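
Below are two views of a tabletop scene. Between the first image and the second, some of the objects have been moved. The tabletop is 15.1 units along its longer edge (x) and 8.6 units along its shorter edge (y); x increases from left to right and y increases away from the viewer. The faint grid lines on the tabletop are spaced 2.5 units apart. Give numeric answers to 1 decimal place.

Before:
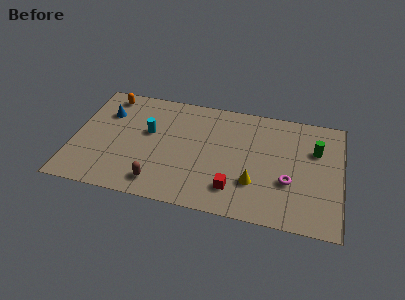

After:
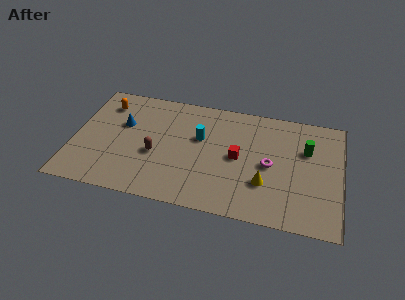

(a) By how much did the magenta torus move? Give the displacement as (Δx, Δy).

(-1.1, 1.0)

From the two frames, the magenta torus sits at roughly (12.2, 3.1) before and (11.1, 4.1) after.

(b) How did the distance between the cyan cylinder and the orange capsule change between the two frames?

+2.2

They were about 3.5 units apart before and 5.7 after — 2.2 units further apart.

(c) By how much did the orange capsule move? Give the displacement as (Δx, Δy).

(-0.1, -0.7)

The orange capsule was at about (1.7, 7.5) and moved to about (1.6, 6.8).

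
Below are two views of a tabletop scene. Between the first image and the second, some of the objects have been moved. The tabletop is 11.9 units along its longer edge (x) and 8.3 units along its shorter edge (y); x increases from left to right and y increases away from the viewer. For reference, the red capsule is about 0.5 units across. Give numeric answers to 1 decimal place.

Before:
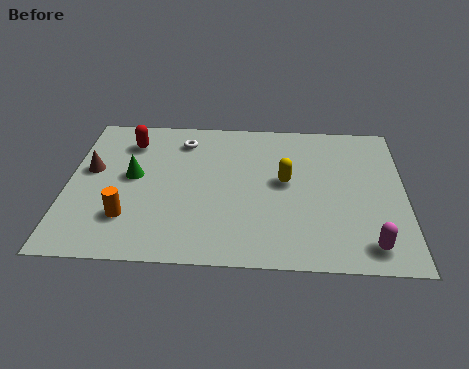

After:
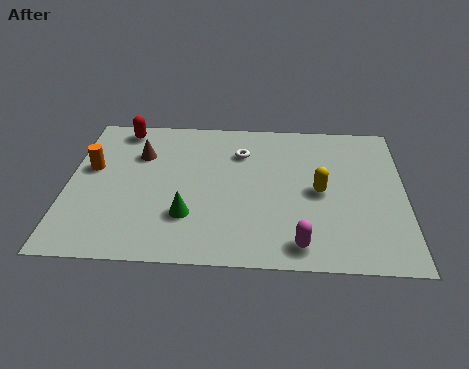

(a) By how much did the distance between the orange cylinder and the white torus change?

+0.6

The distance was about 4.8 in the first image and 5.4 in the second, so they moved 0.6 units further apart.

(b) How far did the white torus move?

2.2

The white torus was near (4.0, 6.7) before and (6.1, 6.1) after, so it travelled √(2.1² + 0.6²) ≈ 2.2 units.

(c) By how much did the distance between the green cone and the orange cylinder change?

+2.0

They were about 2.3 units apart before and 4.3 after — 2.0 units further apart.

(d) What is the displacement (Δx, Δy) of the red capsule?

(-0.3, 0.8)

The red capsule started near (2.1, 6.5) and ended near (1.8, 7.3).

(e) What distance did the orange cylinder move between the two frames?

3.0

The orange cylinder was near (2.2, 2.2) before and (0.8, 4.9) after, so it travelled √(1.4² + 2.7²) ≈ 3.0 units.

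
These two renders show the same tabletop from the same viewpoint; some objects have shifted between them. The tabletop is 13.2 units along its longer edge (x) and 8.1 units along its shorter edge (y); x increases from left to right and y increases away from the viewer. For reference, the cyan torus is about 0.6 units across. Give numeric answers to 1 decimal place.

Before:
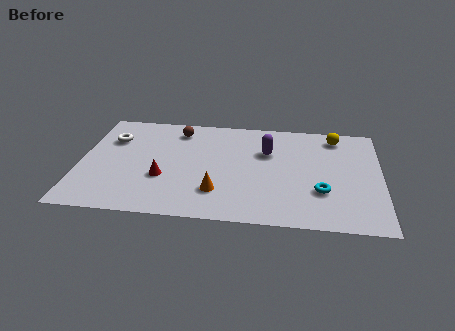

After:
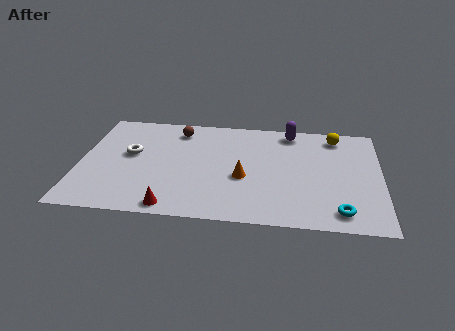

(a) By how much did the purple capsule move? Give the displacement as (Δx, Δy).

(1.0, 1.7)

The purple capsule started near (8.2, 5.4) and ended near (9.2, 7.1).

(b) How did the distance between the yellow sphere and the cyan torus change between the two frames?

+1.4

They were about 4.3 units apart before and 5.7 after — 1.4 units further apart.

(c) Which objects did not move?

the yellow sphere and the brown sphere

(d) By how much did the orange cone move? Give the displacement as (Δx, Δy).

(1.1, 1.2)

From the two frames, the orange cone sits at roughly (6.1, 2.1) before and (7.2, 3.3) after.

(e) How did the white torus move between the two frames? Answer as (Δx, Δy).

(0.9, -1.1)

The white torus started near (1.3, 5.7) and ended near (2.2, 4.6).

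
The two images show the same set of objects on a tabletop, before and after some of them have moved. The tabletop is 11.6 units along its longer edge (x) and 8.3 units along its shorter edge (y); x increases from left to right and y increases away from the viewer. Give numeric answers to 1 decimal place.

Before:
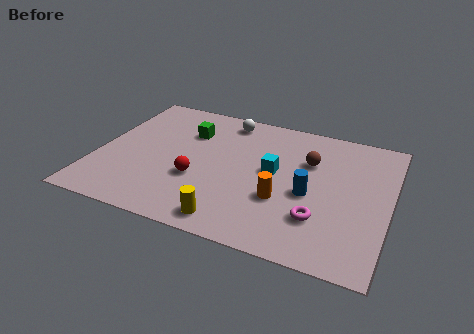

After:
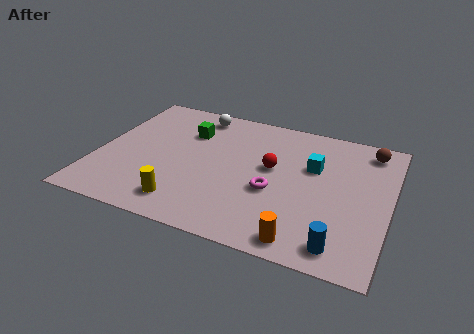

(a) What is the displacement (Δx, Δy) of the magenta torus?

(-1.9, 1.0)

From the two frames, the magenta torus sits at roughly (9.0, 2.3) before and (7.1, 3.3) after.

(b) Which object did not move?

the green cube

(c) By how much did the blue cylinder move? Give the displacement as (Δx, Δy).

(1.4, -2.5)

The blue cylinder started near (8.5, 3.6) and ended near (9.9, 1.1).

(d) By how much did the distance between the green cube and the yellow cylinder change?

-0.9

Before: roughly 5.4 units apart; after: 4.5. That's 0.9 units closer together.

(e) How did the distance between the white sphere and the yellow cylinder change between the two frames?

-0.5

The distance was about 6.3 in the first image and 5.8 in the second, so they moved 0.5 units closer together.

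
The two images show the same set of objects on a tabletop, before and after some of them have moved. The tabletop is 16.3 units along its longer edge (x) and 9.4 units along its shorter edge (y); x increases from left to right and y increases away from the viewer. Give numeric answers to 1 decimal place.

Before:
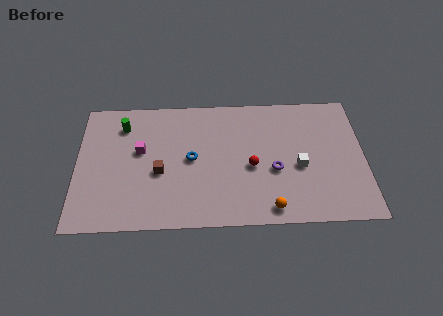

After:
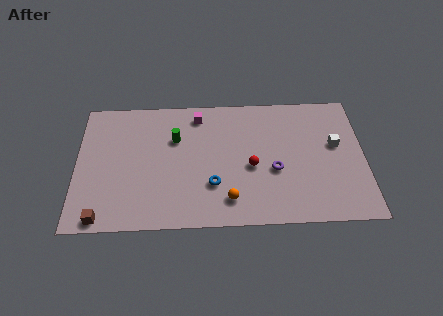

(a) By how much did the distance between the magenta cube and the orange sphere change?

-2.1

Before: roughly 8.5 units apart; after: 6.4. That's 2.1 units closer together.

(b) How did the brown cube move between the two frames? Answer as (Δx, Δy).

(-3.2, -3.1)

From the two frames, the brown cube sits at roughly (4.7, 3.9) before and (1.5, 0.8) after.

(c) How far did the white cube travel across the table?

2.6

From (12.6, 4.0) to (14.7, 5.5), the white cube covered √(2.1² + 1.5²) ≈ 2.6 units.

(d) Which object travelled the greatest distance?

the brown cube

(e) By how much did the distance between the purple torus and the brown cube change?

+3.7

The distance was about 6.5 in the first image and 10.2 in the second, so they moved 3.7 units further apart.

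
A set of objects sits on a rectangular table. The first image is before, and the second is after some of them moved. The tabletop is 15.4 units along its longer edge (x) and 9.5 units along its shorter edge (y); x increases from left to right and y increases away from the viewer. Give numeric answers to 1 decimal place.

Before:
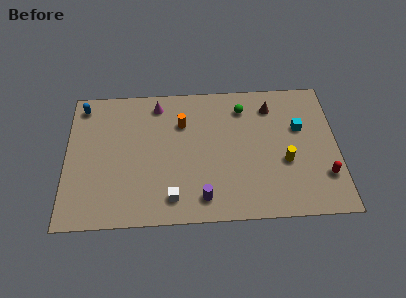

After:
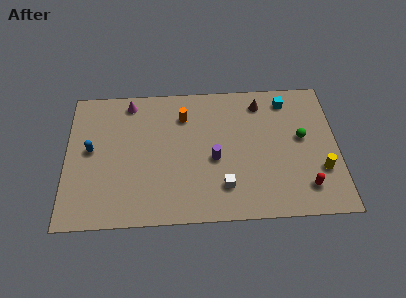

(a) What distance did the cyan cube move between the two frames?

2.1

From (13.3, 6.0) to (12.6, 8.0), the cyan cube covered √(0.7² + 2.0²) ≈ 2.1 units.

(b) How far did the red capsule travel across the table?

1.3

From (14.6, 2.6) to (13.5, 1.9), the red capsule covered √(1.1² + 0.7²) ≈ 1.3 units.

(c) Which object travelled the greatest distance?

the green sphere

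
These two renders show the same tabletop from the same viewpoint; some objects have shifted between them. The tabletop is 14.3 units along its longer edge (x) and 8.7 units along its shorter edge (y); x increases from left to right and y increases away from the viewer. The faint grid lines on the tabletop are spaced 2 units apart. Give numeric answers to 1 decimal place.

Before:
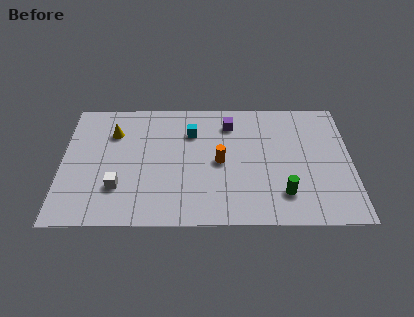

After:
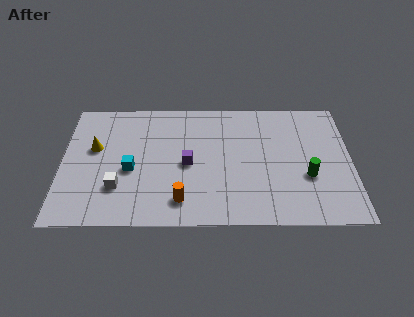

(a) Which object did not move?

the white cube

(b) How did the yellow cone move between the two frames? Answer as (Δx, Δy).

(-0.9, -1.1)

The yellow cone was at about (2.5, 6.3) and moved to about (1.6, 5.2).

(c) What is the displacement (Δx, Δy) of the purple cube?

(-2.1, -2.8)

The purple cube started near (8.3, 6.9) and ended near (6.2, 4.1).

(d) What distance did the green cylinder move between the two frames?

1.7

The green cylinder moved from about (10.9, 2.0) to (12.1, 3.2), a distance of √(1.2² + 1.2²) ≈ 1.7.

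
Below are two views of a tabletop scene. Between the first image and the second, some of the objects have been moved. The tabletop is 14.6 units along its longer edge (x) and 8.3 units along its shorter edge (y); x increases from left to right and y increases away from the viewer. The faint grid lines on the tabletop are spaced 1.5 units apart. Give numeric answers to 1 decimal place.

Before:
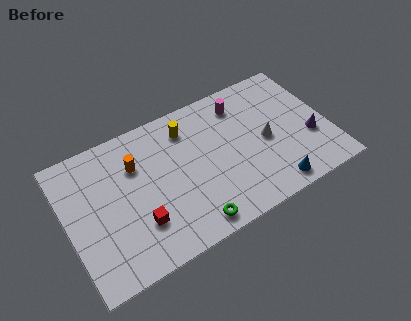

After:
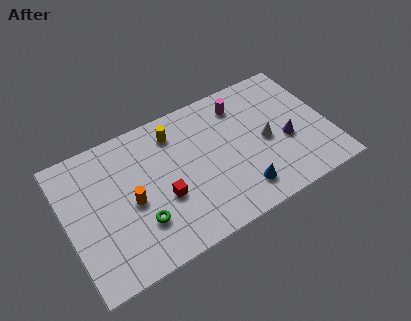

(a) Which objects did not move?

the magenta cylinder and the white cone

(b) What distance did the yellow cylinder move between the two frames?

0.7

From (7.0, 6.6) to (6.3, 6.7), the yellow cylinder covered √(0.7² + 0.1²) ≈ 0.7 units.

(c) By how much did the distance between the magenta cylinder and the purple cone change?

-1.1

The distance was about 5.0 in the first image and 3.9 in the second, so they moved 1.1 units closer together.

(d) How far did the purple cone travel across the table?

1.4

The purple cone was near (13.5, 3.0) before and (12.2, 3.4) after, so it travelled √(1.3² + 0.4²) ≈ 1.4 units.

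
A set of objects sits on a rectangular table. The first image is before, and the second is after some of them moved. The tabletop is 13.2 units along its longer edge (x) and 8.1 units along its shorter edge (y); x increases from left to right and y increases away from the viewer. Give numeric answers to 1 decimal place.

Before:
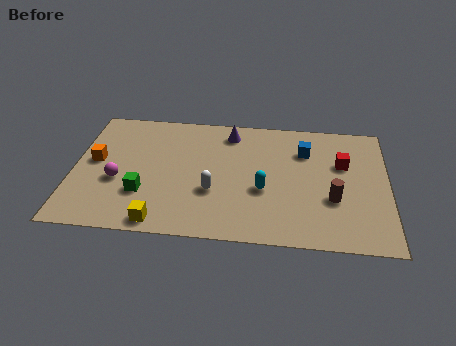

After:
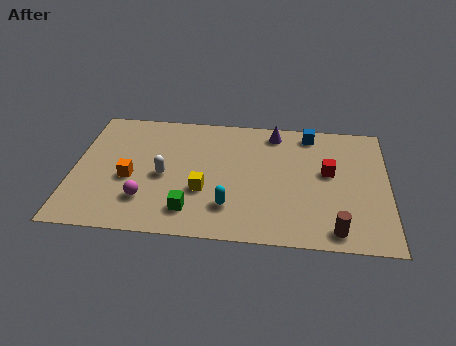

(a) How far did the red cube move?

0.8

The red cube was near (11.3, 5.2) before and (10.7, 4.6) after, so it travelled √(0.6² + 0.6²) ≈ 0.8 units.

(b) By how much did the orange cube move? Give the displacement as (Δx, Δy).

(1.5, -1.0)

From the two frames, the orange cube sits at roughly (0.9, 4.4) before and (2.4, 3.4) after.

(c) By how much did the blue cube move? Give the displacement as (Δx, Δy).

(0.2, 1.2)

From the two frames, the blue cube sits at roughly (9.7, 5.9) before and (9.9, 7.1) after.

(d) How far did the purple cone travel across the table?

1.9

The purple cone was near (6.5, 6.8) before and (8.4, 7.0) after, so it travelled √(1.9² + 0.2²) ≈ 1.9 units.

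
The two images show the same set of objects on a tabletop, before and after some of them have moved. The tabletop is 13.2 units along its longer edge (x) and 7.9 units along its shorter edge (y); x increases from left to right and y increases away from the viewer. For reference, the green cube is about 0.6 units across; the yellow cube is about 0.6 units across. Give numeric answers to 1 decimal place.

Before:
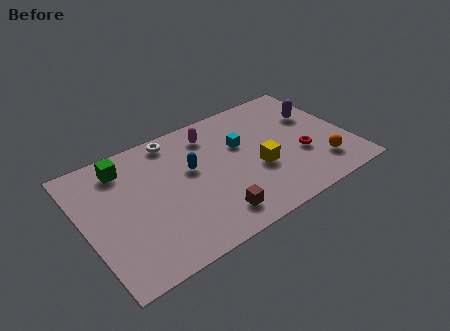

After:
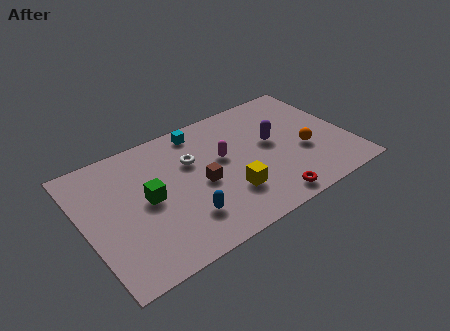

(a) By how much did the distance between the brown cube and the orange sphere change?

-0.4

Before: roughly 5.6 units apart; after: 5.2. That's 0.4 units closer together.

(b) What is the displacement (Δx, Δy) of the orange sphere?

(-0.6, 1.3)

From the two frames, the orange sphere sits at roughly (11.5, 1.8) before and (10.9, 3.1) after.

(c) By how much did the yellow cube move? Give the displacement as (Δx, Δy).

(-1.6, -0.8)

From the two frames, the yellow cube sits at roughly (8.5, 3.1) before and (6.9, 2.3) after.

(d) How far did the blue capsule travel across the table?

2.8

The blue capsule was near (5.4, 4.7) before and (4.6, 2.0) after, so it travelled √(0.8² + 2.7²) ≈ 2.8 units.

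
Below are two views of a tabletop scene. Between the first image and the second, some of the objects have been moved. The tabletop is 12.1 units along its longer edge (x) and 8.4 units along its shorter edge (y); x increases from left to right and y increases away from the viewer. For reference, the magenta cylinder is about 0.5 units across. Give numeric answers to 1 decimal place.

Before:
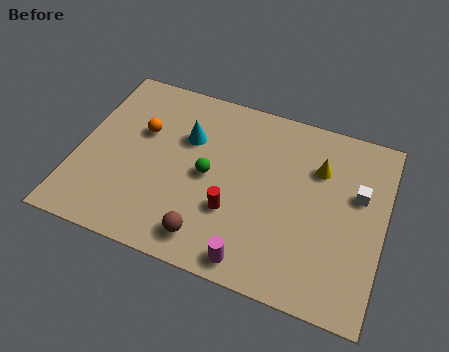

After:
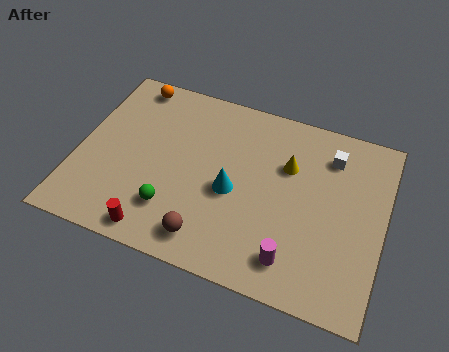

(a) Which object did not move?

the brown sphere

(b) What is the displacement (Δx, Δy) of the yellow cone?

(-1.2, -0.3)

The yellow cone was at about (9.4, 5.9) and moved to about (8.2, 5.6).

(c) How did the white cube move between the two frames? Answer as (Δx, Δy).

(-1.2, 1.4)

The white cube started near (11.0, 5.2) and ended near (9.8, 6.6).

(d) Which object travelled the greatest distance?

the red cylinder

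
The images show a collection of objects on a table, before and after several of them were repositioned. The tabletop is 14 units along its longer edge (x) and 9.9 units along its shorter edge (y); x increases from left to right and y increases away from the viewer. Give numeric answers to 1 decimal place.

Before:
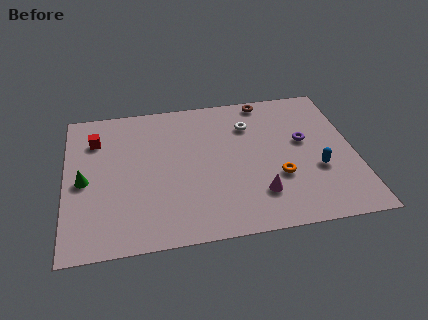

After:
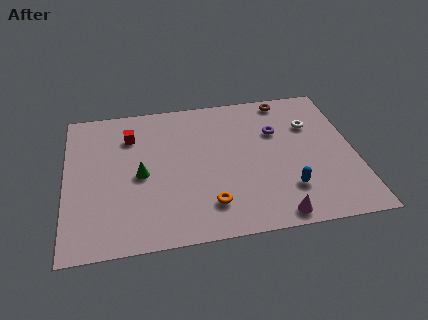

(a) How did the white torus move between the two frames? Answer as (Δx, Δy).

(3.0, -0.5)

The white torus started near (9.0, 7.3) and ended near (12.0, 6.8).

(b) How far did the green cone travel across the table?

2.7

The green cone moved from about (0.9, 4.6) to (3.6, 4.6), a distance of √(2.7² + 0.0²) ≈ 2.7.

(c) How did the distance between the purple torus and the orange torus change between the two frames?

+3.0

They were about 2.7 units apart before and 5.7 after — 3.0 units further apart.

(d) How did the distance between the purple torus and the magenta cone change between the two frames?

+1.6

They were about 4.1 units apart before and 5.7 after — 1.6 units further apart.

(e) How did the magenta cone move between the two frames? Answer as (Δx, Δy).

(0.7, -1.5)

The magenta cone was at about (9.2, 2.4) and moved to about (9.9, 0.9).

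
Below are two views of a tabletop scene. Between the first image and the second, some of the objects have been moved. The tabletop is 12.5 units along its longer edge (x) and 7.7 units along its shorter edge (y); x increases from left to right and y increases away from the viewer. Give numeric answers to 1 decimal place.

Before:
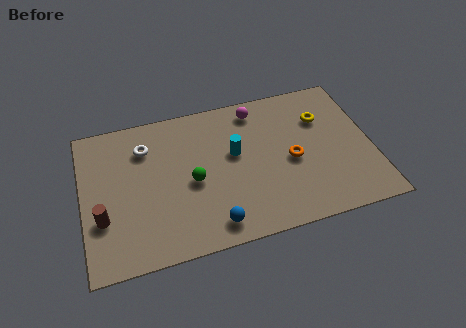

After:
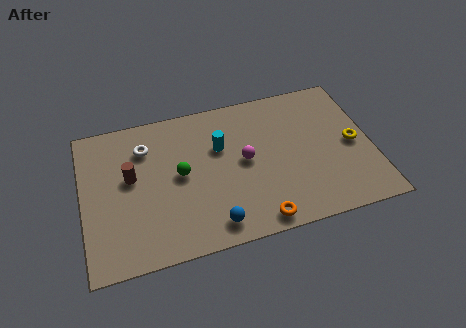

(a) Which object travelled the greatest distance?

the orange torus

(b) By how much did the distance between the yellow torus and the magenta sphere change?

+1.7

Before: roughly 3.0 units apart; after: 4.7. That's 1.7 units further apart.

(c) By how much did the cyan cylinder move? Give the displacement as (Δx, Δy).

(-0.6, 0.5)

The cyan cylinder started near (6.6, 4.5) and ended near (6.0, 5.0).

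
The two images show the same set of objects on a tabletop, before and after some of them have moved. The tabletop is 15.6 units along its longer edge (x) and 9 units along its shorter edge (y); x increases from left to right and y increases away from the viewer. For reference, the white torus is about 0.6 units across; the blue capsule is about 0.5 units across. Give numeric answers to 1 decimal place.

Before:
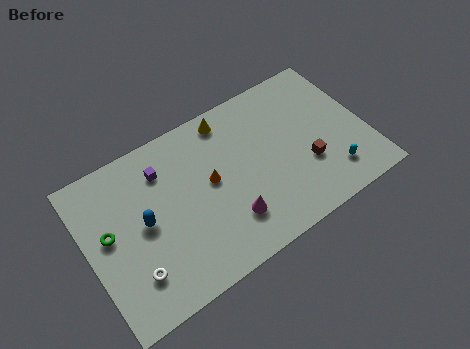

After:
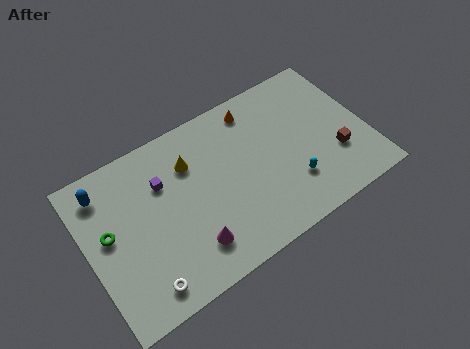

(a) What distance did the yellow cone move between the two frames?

2.8

The yellow cone moved from about (8.4, 7.9) to (6.0, 6.5), a distance of √(2.4² + 1.4²) ≈ 2.8.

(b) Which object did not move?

the green torus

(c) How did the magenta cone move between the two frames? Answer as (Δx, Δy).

(-2.2, -0.3)

The magenta cone was at about (7.5, 2.3) and moved to about (5.3, 2.0).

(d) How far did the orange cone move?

4.1

The orange cone was near (6.9, 4.9) before and (9.9, 7.7) after, so it travelled √(3.0² + 2.8²) ≈ 4.1 units.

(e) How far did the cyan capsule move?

2.3

The cyan capsule moved from about (13.3, 1.9) to (11.1, 2.5), a distance of √(2.2² + 0.6²) ≈ 2.3.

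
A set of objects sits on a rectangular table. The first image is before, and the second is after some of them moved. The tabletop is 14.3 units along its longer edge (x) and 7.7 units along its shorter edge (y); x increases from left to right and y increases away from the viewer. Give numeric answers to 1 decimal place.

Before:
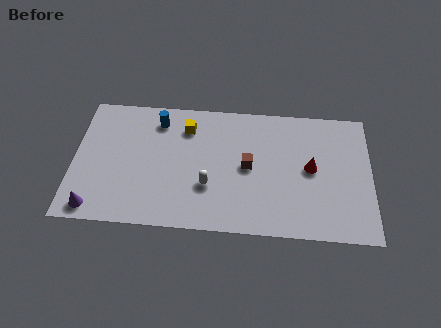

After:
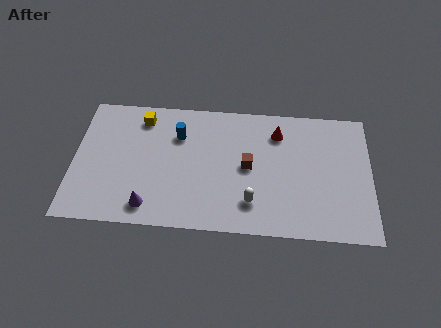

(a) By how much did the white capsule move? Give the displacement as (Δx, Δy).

(2.1, -0.8)

The white capsule was at about (6.5, 2.6) and moved to about (8.6, 1.8).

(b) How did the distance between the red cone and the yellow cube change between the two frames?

+0.3

They were about 6.3 units apart before and 6.6 after — 0.3 units further apart.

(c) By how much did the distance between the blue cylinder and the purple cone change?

-1.6

Before: roughly 6.1 units apart; after: 4.5. That's 1.6 units closer together.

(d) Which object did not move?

the brown cube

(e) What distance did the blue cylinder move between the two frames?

1.3

The blue cylinder was near (4.0, 6.3) before and (5.0, 5.5) after, so it travelled √(1.0² + 0.8²) ≈ 1.3 units.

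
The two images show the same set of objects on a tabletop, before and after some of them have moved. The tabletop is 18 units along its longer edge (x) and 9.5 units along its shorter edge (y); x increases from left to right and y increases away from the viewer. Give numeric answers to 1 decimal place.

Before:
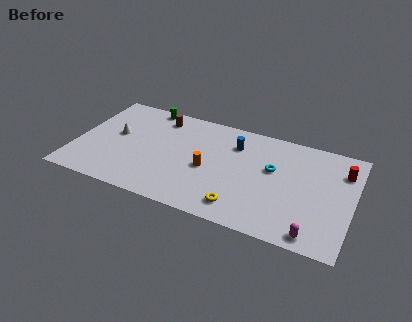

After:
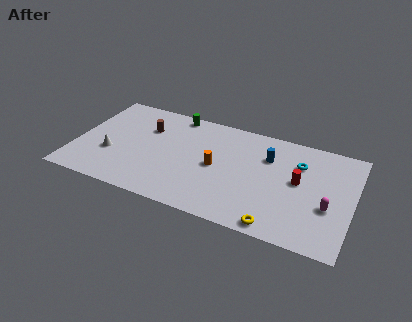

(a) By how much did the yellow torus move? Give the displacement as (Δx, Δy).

(2.4, -0.7)

The yellow torus started near (11.1, 1.6) and ended near (13.5, 0.9).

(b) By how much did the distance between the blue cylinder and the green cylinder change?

+0.3

They were about 6.3 units apart before and 6.6 after — 0.3 units further apart.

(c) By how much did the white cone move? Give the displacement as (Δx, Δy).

(-0.1, -1.9)

The white cone was at about (2.5, 5.3) and moved to about (2.4, 3.4).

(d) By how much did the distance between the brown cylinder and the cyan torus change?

+2.0

The distance was about 8.0 in the first image and 10.0 in the second, so they moved 2.0 units further apart.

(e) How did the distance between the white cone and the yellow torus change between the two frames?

+2.0

They were about 9.4 units apart before and 11.4 after — 2.0 units further apart.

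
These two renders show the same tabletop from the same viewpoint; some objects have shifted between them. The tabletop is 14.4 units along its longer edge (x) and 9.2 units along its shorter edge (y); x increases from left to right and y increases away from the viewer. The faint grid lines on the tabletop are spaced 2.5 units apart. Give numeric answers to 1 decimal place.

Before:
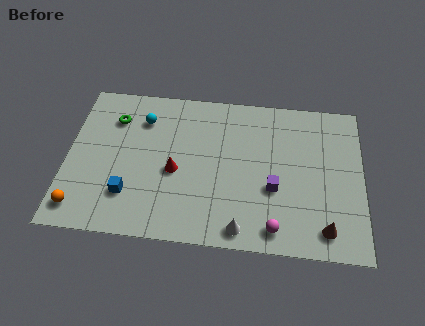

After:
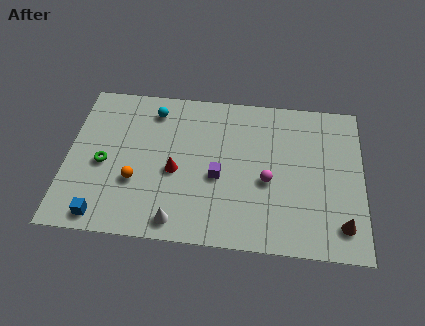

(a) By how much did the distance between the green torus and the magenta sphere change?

-1.8

The distance was about 9.8 in the first image and 8.0 in the second, so they moved 1.8 units closer together.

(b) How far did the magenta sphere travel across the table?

2.7

From (10.2, 1.2) to (9.8, 3.9), the magenta sphere covered √(0.4² + 2.7²) ≈ 2.7 units.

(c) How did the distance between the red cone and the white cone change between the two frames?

-1.6

They were about 4.5 units apart before and 2.9 after — 1.6 units closer together.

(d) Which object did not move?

the red cone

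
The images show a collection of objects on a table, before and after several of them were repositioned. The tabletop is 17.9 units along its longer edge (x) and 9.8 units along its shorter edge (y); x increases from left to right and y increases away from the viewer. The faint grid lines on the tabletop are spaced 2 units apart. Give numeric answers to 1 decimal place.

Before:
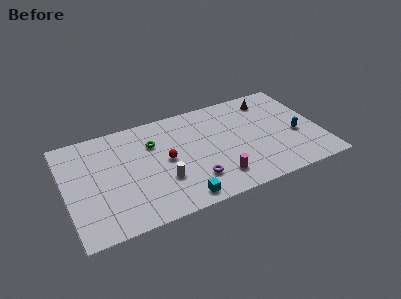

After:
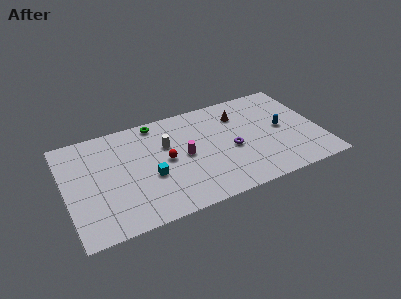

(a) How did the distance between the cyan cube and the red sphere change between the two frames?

-2.3

The distance was about 3.9 in the first image and 1.6 in the second, so they moved 2.3 units closer together.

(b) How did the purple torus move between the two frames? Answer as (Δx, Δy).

(2.9, 1.9)

From the two frames, the purple torus sits at roughly (8.7, 2.4) before and (11.6, 4.3) after.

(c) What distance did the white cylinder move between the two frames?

3.3

The white cylinder moved from about (6.6, 3.2) to (7.2, 6.4), a distance of √(0.6² + 3.2²) ≈ 3.3.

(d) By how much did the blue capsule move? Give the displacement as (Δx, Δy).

(-0.9, 1.0)

The blue capsule started near (16.2, 4.0) and ended near (15.3, 5.0).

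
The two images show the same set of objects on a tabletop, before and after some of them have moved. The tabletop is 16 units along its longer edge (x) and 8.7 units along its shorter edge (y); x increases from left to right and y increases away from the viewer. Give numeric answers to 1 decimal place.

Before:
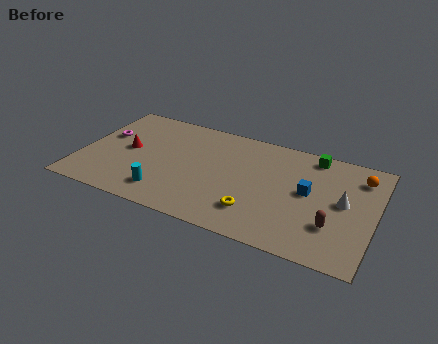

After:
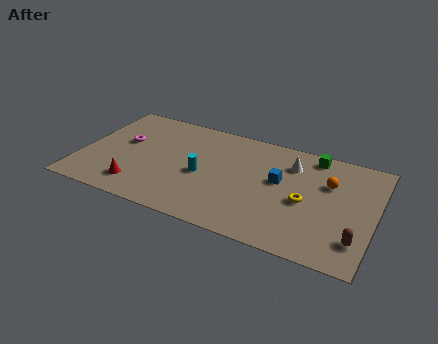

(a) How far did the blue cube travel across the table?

1.6

The blue cube moved from about (12.4, 4.7) to (10.8, 5.0), a distance of √(1.6² + 0.3²) ≈ 1.6.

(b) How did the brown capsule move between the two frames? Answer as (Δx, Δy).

(1.3, -0.6)

From the two frames, the brown capsule sits at roughly (13.9, 2.6) before and (15.2, 2.0) after.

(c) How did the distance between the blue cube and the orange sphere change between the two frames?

-0.7

Before: roughly 3.4 units apart; after: 2.7. That's 0.7 units closer together.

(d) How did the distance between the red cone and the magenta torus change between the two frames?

+2.0

They were about 1.6 units apart before and 3.6 after — 2.0 units further apart.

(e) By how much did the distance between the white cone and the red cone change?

-2.5

The distance was about 11.8 in the first image and 9.3 in the second, so they moved 2.5 units closer together.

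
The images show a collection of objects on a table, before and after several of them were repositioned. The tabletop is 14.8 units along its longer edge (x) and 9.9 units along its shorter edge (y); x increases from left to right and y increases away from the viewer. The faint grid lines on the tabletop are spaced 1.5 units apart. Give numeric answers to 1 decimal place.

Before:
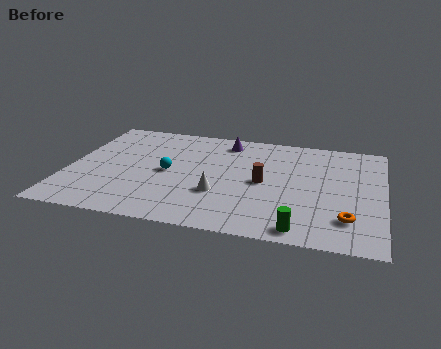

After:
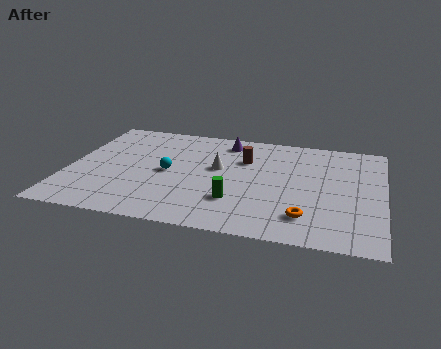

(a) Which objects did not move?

the purple cone and the cyan sphere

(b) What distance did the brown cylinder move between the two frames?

2.2

From (9.2, 4.8) to (8.2, 6.8), the brown cylinder covered √(1.0² + 2.0²) ≈ 2.2 units.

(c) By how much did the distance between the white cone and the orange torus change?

-0.5

They were about 6.1 units apart before and 5.6 after — 0.5 units closer together.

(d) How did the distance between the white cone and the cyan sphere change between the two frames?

-0.4

Before: roughly 2.9 units apart; after: 2.5. That's 0.4 units closer together.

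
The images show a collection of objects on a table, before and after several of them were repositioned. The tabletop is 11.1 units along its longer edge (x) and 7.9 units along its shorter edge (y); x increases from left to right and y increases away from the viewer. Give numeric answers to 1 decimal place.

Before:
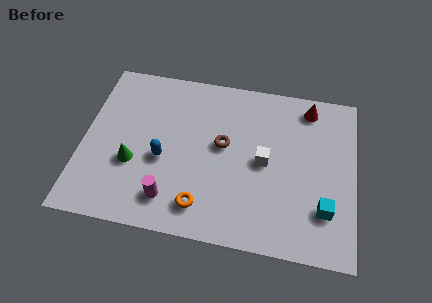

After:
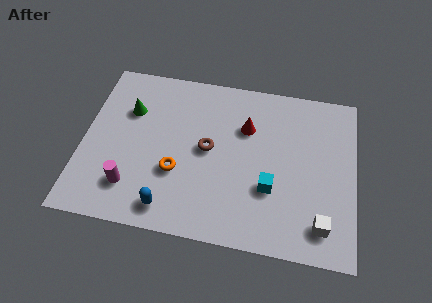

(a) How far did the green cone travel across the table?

2.5

The green cone was near (2.1, 2.9) before and (1.8, 5.4) after, so it travelled √(0.3² + 2.5²) ≈ 2.5 units.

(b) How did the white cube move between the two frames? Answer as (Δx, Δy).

(2.4, -2.5)

From the two frames, the white cube sits at roughly (7.4, 3.9) before and (9.8, 1.4) after.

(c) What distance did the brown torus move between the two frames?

0.7

From (5.7, 4.4) to (5.1, 4.1), the brown torus covered √(0.6² + 0.3²) ≈ 0.7 units.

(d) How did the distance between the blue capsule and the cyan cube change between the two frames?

-2.4

The distance was about 6.7 in the first image and 4.3 in the second, so they moved 2.4 units closer together.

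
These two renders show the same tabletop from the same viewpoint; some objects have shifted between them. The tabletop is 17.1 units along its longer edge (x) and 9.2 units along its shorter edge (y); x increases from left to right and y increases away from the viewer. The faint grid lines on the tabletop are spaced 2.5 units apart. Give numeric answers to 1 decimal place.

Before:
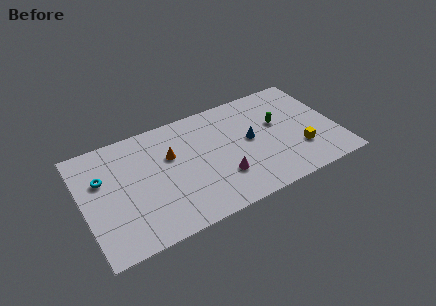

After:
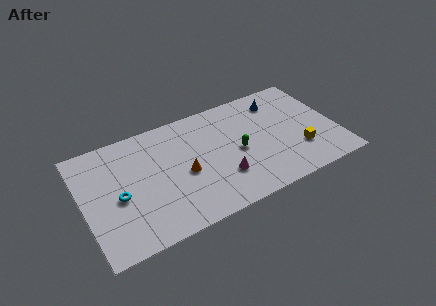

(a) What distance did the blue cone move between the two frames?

3.4

The blue cone moved from about (11.3, 4.9) to (13.6, 7.4), a distance of √(2.3² + 2.5²) ≈ 3.4.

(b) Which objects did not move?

the yellow cube and the magenta cone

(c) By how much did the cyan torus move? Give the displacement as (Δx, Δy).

(0.9, -1.9)

The cyan torus started near (1.4, 6.0) and ended near (2.3, 4.1).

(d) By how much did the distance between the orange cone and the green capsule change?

-3.6

The distance was about 7.3 in the first image and 3.7 in the second, so they moved 3.6 units closer together.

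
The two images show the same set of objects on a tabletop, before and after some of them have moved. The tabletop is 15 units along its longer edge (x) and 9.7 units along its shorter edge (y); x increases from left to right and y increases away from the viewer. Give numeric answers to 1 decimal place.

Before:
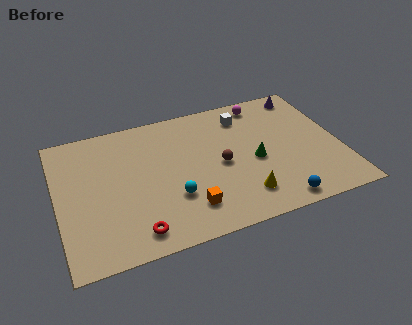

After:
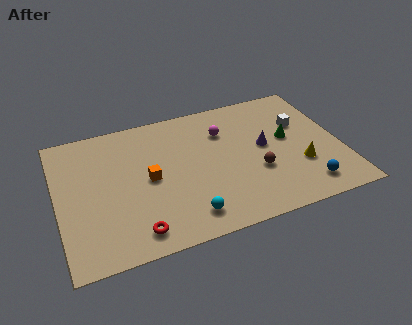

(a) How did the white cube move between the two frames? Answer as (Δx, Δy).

(2.9, -1.5)

The white cube was at about (10.2, 7.8) and moved to about (13.1, 6.3).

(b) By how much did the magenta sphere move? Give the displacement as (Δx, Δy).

(-2.3, -1.5)

From the two frames, the magenta sphere sits at roughly (11.3, 8.5) before and (9.0, 7.0) after.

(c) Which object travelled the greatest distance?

the purple cone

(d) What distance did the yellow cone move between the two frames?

3.4

The yellow cone was near (9.5, 2.0) before and (12.7, 3.2) after, so it travelled √(3.2² + 1.2²) ≈ 3.4 units.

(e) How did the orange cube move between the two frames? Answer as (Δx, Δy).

(-1.8, 2.7)

The orange cube was at about (6.6, 2.1) and moved to about (4.8, 4.8).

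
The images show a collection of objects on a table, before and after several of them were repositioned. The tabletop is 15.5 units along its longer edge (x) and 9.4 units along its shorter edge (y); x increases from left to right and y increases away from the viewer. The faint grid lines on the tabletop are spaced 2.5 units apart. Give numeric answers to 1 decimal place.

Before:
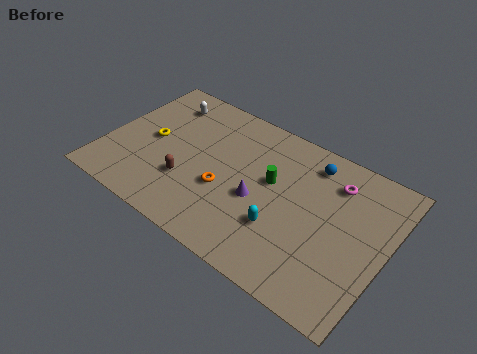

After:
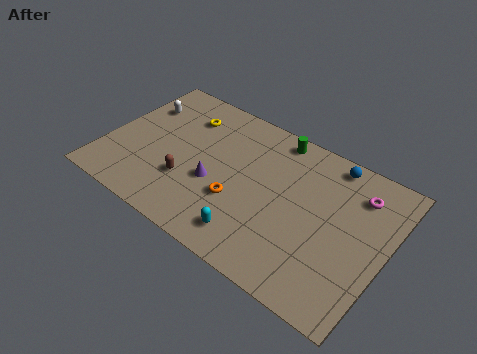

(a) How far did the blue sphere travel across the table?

1.2

From (10.9, 7.8) to (11.9, 8.4), the blue sphere covered √(1.0² + 0.6²) ≈ 1.2 units.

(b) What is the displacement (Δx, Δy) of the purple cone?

(-2.4, -0.3)

From the two frames, the purple cone sits at roughly (8.6, 4.0) before and (6.2, 3.7) after.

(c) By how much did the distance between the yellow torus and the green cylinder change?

-1.6

The distance was about 6.7 in the first image and 5.1 in the second, so they moved 1.6 units closer together.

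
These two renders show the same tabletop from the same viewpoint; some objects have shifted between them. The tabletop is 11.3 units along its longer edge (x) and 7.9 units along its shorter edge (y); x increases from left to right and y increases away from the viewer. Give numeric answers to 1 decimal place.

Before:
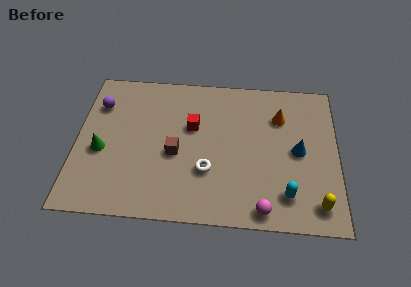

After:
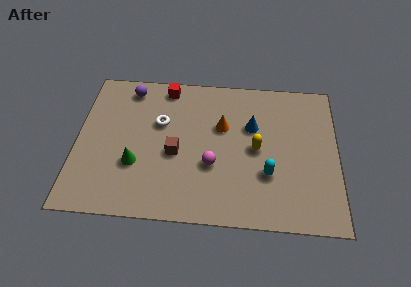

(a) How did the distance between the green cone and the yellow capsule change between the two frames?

-4.2

The distance was about 9.5 in the first image and 5.3 in the second, so they moved 4.2 units closer together.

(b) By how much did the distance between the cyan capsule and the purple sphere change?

-1.8

The distance was about 9.2 in the first image and 7.4 in the second, so they moved 1.8 units closer together.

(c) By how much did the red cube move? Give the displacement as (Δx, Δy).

(-1.2, 2.1)

From the two frames, the red cube sits at roughly (5.0, 4.9) before and (3.8, 7.0) after.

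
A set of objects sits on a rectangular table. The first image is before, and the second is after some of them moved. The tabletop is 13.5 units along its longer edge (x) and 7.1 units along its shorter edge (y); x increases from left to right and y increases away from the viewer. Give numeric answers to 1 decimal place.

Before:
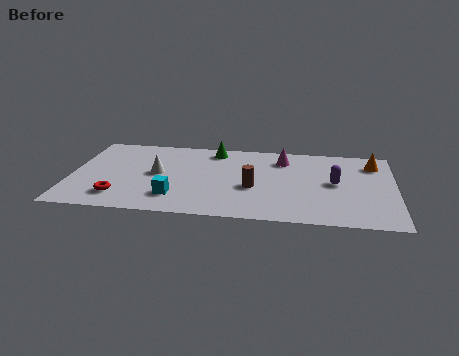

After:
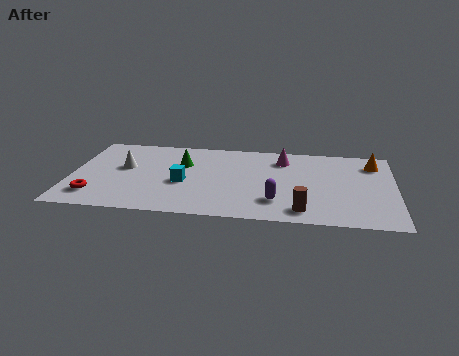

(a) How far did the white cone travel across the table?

1.5

From (3.6, 3.7) to (2.2, 4.1), the white cone covered √(1.4² + 0.4²) ≈ 1.5 units.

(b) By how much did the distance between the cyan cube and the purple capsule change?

-2.8

Before: roughly 6.9 units apart; after: 4.1. That's 2.8 units closer together.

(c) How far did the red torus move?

1.0

The red torus was near (2.1, 1.5) before and (1.1, 1.5) after, so it travelled √(1.0² + 0.0²) ≈ 1.0 units.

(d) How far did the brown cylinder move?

2.8

From (7.6, 2.9) to (9.7, 1.1), the brown cylinder covered √(2.1² + 1.8²) ≈ 2.8 units.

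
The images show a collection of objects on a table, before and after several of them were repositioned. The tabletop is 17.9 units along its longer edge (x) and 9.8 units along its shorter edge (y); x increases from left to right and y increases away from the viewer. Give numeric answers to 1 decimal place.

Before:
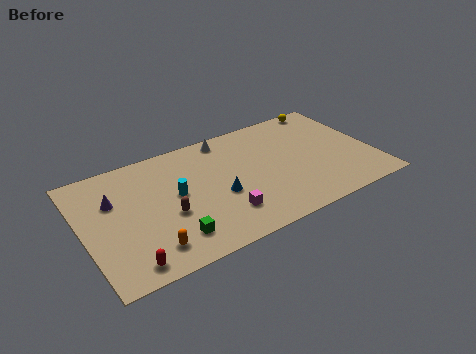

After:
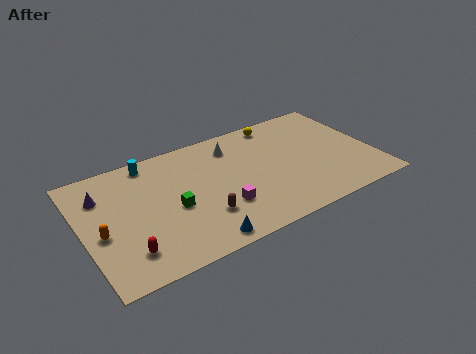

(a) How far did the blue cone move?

3.4

The blue cone was near (8.2, 4.0) before and (6.5, 1.0) after, so it travelled √(1.7² + 3.0²) ≈ 3.4 units.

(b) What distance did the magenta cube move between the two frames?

0.6

The magenta cube moved from about (8.2, 2.4) to (8.2, 3.0), a distance of √(0.0² + 0.6²) ≈ 0.6.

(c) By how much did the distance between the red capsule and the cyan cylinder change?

+1.6

The distance was about 5.4 in the first image and 7.0 in the second, so they moved 1.6 units further apart.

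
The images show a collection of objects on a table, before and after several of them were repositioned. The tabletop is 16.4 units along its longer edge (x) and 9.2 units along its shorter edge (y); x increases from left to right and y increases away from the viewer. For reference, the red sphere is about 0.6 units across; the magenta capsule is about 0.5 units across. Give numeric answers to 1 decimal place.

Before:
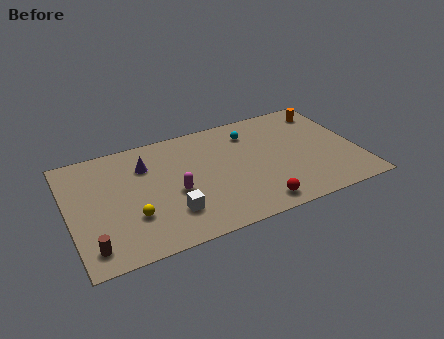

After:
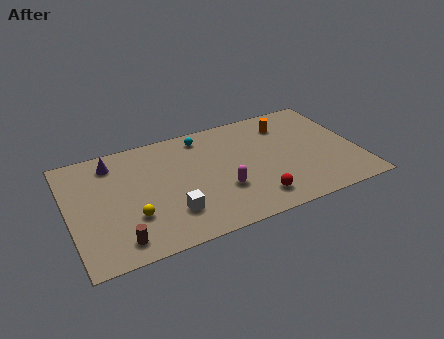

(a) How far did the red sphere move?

0.5

The red sphere moved from about (10.2, 1.2) to (10.2, 1.7), a distance of √(0.0² + 0.5²) ≈ 0.5.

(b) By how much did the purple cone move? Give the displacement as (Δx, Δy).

(-1.8, 0.9)

The purple cone started near (4.5, 6.7) and ended near (2.7, 7.6).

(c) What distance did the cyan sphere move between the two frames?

2.8

The cyan sphere moved from about (10.6, 7.2) to (7.9, 7.9), a distance of √(2.7² + 0.7²) ≈ 2.8.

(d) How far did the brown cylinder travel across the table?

1.5

The brown cylinder was near (1.0, 1.5) before and (2.5, 1.4) after, so it travelled √(1.5² + 0.1²) ≈ 1.5 units.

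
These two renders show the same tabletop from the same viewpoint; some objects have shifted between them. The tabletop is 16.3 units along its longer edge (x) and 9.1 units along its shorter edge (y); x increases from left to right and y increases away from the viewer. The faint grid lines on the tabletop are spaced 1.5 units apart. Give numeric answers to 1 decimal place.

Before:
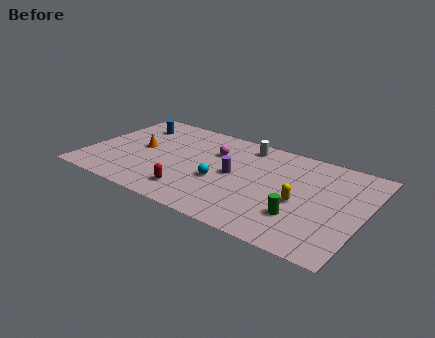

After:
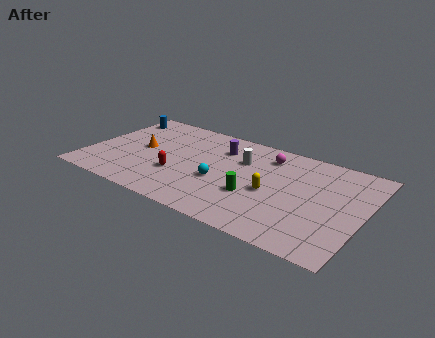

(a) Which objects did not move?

the orange cone and the cyan sphere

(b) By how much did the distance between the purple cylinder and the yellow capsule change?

+0.4

Before: roughly 4.1 units apart; after: 4.5. That's 0.4 units further apart.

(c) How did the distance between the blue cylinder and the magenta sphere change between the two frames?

+4.3

The distance was about 5.1 in the first image and 9.4 in the second, so they moved 4.3 units further apart.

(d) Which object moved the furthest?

the magenta sphere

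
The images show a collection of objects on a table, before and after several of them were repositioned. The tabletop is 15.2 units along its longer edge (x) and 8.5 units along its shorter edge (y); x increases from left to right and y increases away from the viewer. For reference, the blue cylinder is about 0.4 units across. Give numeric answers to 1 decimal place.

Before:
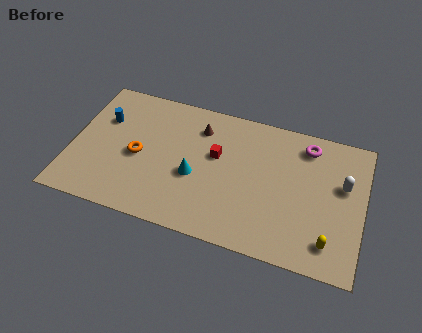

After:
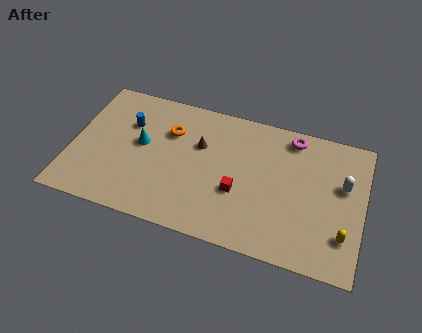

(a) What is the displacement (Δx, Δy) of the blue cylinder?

(1.3, 0.1)

From the two frames, the blue cylinder sits at roughly (1.5, 5.7) before and (2.8, 5.8) after.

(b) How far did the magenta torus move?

0.9

The magenta torus moved from about (12.1, 7.1) to (11.3, 7.4), a distance of √(0.8² + 0.3²) ≈ 0.9.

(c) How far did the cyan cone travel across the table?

3.1

From (6.5, 3.5) to (3.6, 4.7), the cyan cone covered √(2.9² + 1.2²) ≈ 3.1 units.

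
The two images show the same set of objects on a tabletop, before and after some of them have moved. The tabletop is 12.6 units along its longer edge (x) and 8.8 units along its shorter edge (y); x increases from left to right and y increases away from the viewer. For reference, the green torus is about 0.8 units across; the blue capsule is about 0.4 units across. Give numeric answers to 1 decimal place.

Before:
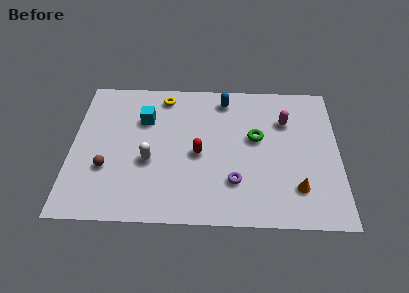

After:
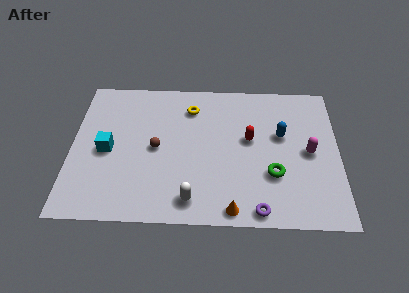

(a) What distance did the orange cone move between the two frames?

3.3

The orange cone was near (10.6, 2.1) before and (7.6, 0.8) after, so it travelled √(3.0² + 1.3²) ≈ 3.3 units.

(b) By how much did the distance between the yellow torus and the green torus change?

+0.5

Before: roughly 5.1 units apart; after: 5.6. That's 0.5 units further apart.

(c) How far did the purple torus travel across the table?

1.9

The purple torus was near (7.7, 2.4) before and (8.8, 0.8) after, so it travelled √(1.1² + 1.6²) ≈ 1.9 units.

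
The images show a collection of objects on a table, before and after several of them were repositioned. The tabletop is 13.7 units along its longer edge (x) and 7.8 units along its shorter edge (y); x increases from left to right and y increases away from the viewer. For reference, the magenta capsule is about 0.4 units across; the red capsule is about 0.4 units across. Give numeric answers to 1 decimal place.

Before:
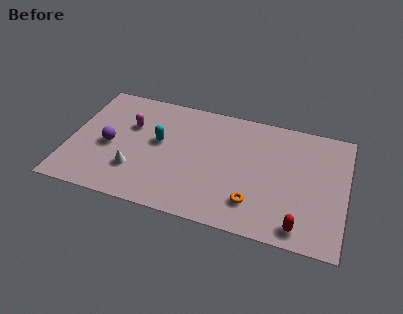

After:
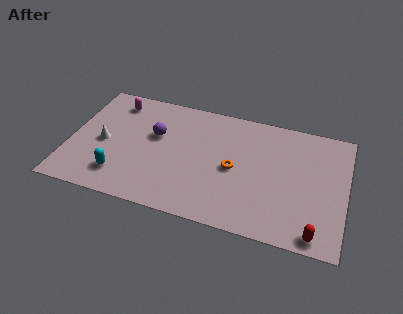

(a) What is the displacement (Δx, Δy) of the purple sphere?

(2.2, 1.3)

From the two frames, the purple sphere sits at roughly (2.0, 3.5) before and (4.2, 4.8) after.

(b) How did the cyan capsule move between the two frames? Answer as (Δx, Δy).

(-1.7, -2.7)

The cyan capsule was at about (4.4, 4.4) and moved to about (2.7, 1.7).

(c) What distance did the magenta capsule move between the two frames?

1.7

The magenta capsule was near (2.9, 5.1) before and (2.0, 6.5) after, so it travelled √(0.9² + 1.4²) ≈ 1.7 units.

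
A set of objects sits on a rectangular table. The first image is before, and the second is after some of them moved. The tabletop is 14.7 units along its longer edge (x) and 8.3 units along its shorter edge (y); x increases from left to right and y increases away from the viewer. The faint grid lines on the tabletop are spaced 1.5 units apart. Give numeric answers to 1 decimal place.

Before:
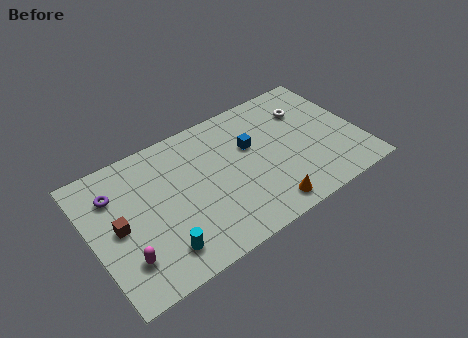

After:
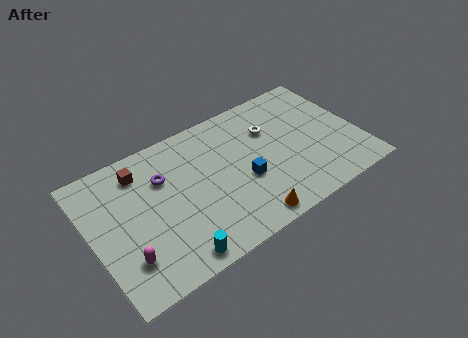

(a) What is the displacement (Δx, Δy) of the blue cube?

(-0.7, -1.9)

From the two frames, the blue cube sits at roughly (8.9, 5.2) before and (8.2, 3.3) after.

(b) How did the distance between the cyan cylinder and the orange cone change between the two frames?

-1.7

They were about 5.7 units apart before and 4.0 after — 1.7 units closer together.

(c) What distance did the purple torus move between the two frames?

2.6

The purple torus was near (1.5, 6.1) before and (4.1, 5.7) after, so it travelled √(2.6² + 0.4²) ≈ 2.6 units.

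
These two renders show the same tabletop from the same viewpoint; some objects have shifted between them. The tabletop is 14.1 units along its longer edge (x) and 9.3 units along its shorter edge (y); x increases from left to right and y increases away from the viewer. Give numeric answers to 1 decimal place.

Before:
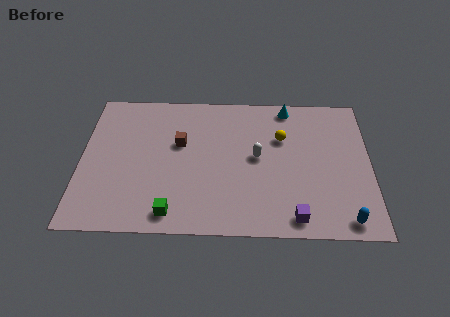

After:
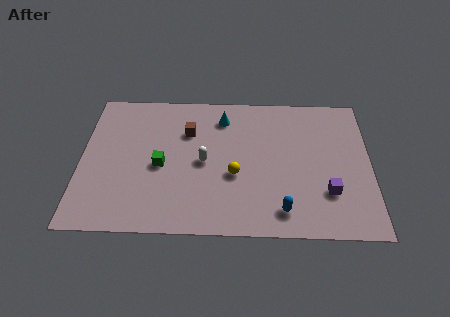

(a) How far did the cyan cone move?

3.3

The cyan cone was near (10.1, 8.3) before and (6.9, 7.5) after, so it travelled √(3.2² + 0.8²) ≈ 3.3 units.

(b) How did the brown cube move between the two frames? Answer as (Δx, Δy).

(0.4, 0.8)

The brown cube started near (4.8, 5.7) and ended near (5.2, 6.5).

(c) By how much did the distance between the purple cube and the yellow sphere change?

-0.5

The distance was about 5.1 in the first image and 4.6 in the second, so they moved 0.5 units closer together.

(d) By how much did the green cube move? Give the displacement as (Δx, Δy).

(-0.6, 3.0)

From the two frames, the green cube sits at roughly (4.5, 1.2) before and (3.9, 4.2) after.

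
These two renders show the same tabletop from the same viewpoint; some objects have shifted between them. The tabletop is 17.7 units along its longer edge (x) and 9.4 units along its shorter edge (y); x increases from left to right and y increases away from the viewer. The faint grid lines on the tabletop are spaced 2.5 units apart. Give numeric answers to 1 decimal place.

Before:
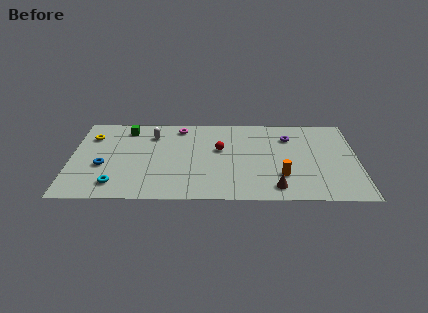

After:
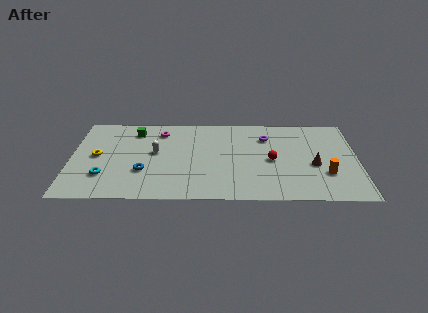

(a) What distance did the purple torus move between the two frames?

1.4

The purple torus was near (13.5, 7.0) before and (12.1, 7.0) after, so it travelled √(1.4² + 0.0²) ≈ 1.4 units.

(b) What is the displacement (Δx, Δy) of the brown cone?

(2.4, 2.5)

The brown cone started near (12.6, 1.4) and ended near (15.0, 3.9).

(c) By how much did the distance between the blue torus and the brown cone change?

-0.3

They were about 10.8 units apart before and 10.5 after — 0.3 units closer together.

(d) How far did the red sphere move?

3.4

The red sphere was near (9.2, 5.6) before and (12.4, 4.4) after, so it travelled √(3.2² + 1.2²) ≈ 3.4 units.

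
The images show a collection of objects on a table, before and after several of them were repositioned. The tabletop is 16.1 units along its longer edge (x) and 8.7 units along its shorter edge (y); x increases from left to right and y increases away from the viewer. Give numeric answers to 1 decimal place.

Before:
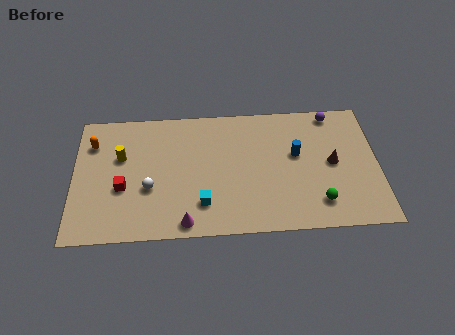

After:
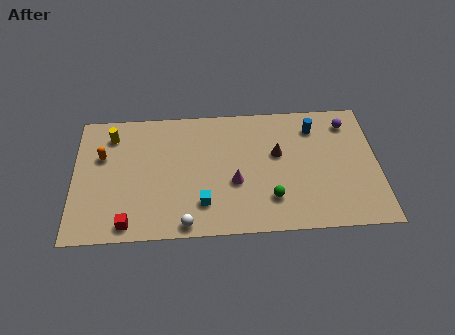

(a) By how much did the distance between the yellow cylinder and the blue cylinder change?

+1.5

They were about 9.3 units apart before and 10.8 after — 1.5 units further apart.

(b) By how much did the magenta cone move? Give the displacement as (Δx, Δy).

(2.6, 2.5)

The magenta cone was at about (5.9, 0.9) and moved to about (8.5, 3.4).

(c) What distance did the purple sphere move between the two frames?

1.1

The purple sphere was near (13.8, 7.8) before and (14.6, 7.1) after, so it travelled √(0.8² + 0.7²) ≈ 1.1 units.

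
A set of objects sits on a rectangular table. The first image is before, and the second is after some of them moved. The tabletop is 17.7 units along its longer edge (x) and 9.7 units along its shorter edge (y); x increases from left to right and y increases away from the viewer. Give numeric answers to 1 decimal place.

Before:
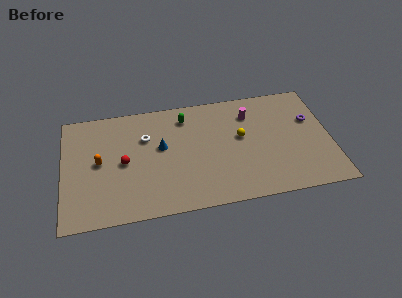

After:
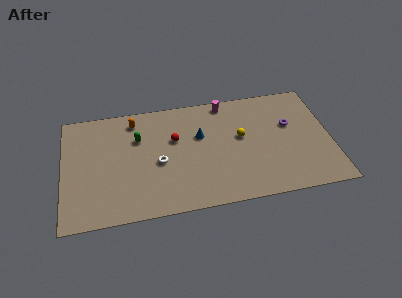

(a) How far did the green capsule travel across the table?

3.5

The green capsule was near (8.2, 7.9) before and (5.0, 6.6) after, so it travelled √(3.2² + 1.3²) ≈ 3.5 units.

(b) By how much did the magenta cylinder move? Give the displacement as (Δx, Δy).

(-1.6, 1.3)

The magenta cylinder started near (12.5, 7.4) and ended near (10.9, 8.7).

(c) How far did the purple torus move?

1.4

The purple torus moved from about (16.5, 6.2) to (15.1, 6.0), a distance of √(1.4² + 0.2²) ≈ 1.4.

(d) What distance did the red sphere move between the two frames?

3.7

The red sphere was near (4.0, 4.7) before and (7.4, 6.1) after, so it travelled √(3.4² + 1.4²) ≈ 3.7 units.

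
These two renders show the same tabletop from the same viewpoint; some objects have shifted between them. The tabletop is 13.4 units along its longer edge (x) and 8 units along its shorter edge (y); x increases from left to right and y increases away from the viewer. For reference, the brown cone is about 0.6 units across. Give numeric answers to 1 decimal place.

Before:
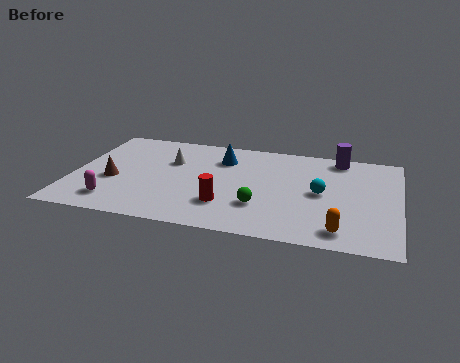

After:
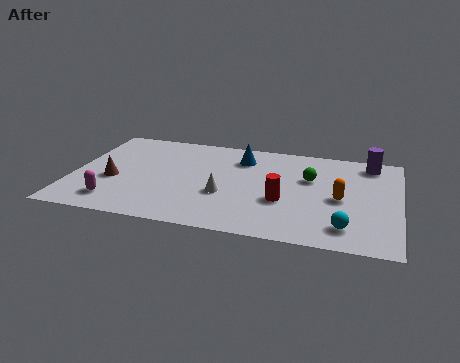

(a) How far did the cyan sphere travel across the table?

2.7

The cyan sphere was near (10.2, 4.0) before and (11.3, 1.5) after, so it travelled √(1.1² + 2.5²) ≈ 2.7 units.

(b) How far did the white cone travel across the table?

3.3

From (3.9, 5.3) to (6.3, 3.0), the white cone covered √(2.4² + 2.3²) ≈ 3.3 units.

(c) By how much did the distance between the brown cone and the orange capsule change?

-0.3

Before: roughly 9.6 units apart; after: 9.3. That's 0.3 units closer together.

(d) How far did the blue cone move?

0.8

The blue cone was near (6.0, 6.0) before and (6.8, 6.2) after, so it travelled √(0.8² + 0.2²) ≈ 0.8 units.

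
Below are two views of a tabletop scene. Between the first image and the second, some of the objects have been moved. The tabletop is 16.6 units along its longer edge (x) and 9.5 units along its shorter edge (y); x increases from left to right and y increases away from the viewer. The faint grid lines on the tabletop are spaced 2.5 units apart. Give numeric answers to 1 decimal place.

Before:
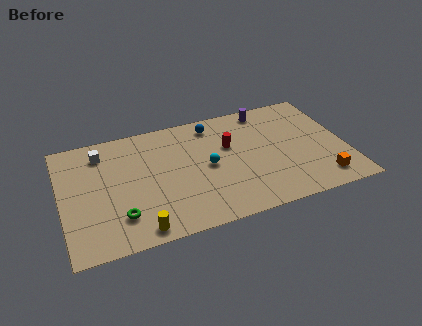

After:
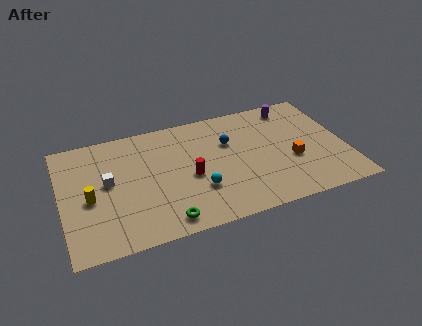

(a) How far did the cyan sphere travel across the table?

1.8

The cyan sphere was near (8.5, 4.7) before and (7.8, 3.0) after, so it travelled √(0.7² + 1.7²) ≈ 1.8 units.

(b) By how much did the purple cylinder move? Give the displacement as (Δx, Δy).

(1.6, -0.2)

From the two frames, the purple cylinder sits at roughly (12.3, 8.4) before and (13.9, 8.2) after.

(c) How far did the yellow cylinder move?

4.1

The yellow cylinder moved from about (4.2, 1.0) to (1.6, 4.2), a distance of √(2.6² + 3.2²) ≈ 4.1.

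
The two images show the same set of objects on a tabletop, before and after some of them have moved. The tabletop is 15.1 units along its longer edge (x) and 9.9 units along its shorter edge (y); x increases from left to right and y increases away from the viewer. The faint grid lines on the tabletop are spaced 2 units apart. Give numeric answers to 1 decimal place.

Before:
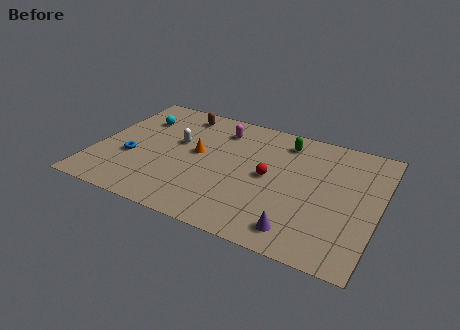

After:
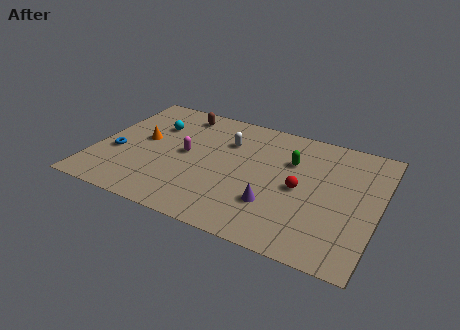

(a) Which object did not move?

the brown capsule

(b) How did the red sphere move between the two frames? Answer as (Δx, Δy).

(1.7, -0.3)

The red sphere was at about (9.3, 5.0) and moved to about (11.0, 4.7).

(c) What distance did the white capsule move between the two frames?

2.8

From (4.2, 5.9) to (6.8, 7.0), the white capsule covered √(2.6² + 1.1²) ≈ 2.8 units.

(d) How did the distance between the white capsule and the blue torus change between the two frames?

+3.3

They were about 3.1 units apart before and 6.4 after — 3.3 units further apart.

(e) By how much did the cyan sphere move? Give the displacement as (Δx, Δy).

(0.9, -0.3)

The cyan sphere was at about (1.9, 7.2) and moved to about (2.8, 6.9).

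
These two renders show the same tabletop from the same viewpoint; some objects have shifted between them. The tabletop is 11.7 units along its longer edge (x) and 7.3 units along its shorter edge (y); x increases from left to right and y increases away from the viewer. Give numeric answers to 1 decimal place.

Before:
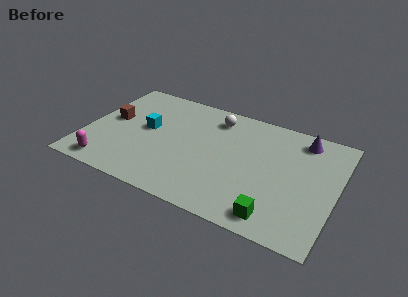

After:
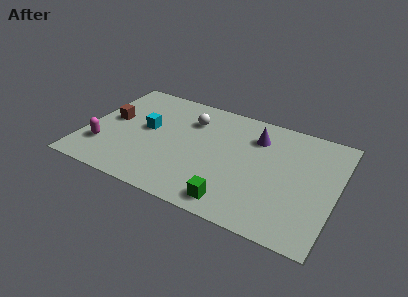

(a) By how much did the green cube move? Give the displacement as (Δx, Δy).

(-1.9, 0.0)

From the two frames, the green cube sits at roughly (9.2, 1.0) before and (7.3, 1.0) after.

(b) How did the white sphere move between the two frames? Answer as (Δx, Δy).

(-1.1, -0.6)

The white sphere started near (5.8, 6.0) and ended near (4.7, 5.4).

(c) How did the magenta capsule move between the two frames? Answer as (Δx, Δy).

(-0.4, 1.1)

From the two frames, the magenta capsule sits at roughly (1.4, 0.9) before and (1.0, 2.0) after.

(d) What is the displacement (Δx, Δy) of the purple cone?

(-2.1, -0.7)

From the two frames, the purple cone sits at roughly (9.9, 6.2) before and (7.8, 5.5) after.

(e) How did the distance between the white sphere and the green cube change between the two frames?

-0.9

They were about 6.0 units apart before and 5.1 after — 0.9 units closer together.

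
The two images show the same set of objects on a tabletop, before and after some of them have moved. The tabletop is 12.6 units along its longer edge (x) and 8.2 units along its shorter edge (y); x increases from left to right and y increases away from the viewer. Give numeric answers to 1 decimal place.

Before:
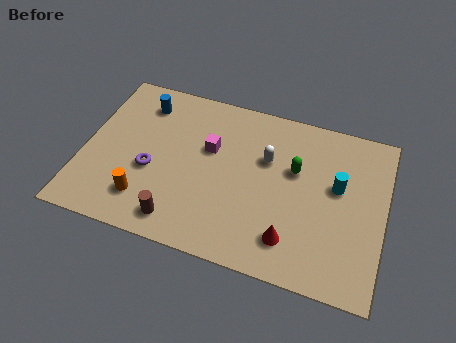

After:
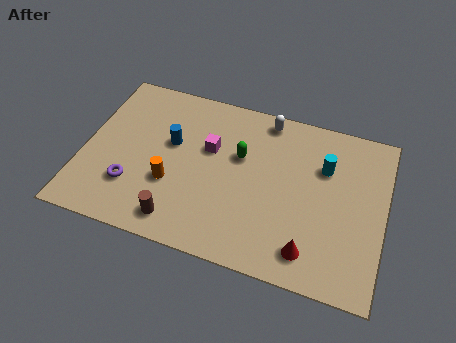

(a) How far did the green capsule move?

2.3

The green capsule was near (8.8, 5.1) before and (6.5, 5.1) after, so it travelled √(2.3² + 0.0²) ≈ 2.3 units.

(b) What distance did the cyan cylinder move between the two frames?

1.0

The cyan cylinder moved from about (10.6, 4.8) to (10.0, 5.6), a distance of √(0.6² + 0.8²) ≈ 1.0.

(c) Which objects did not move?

the magenta cube and the brown cylinder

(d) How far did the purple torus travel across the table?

1.2

The purple torus moved from about (2.9, 3.3) to (2.2, 2.3), a distance of √(0.7² + 1.0²) ≈ 1.2.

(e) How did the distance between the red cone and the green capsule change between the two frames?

+1.5

They were about 3.4 units apart before and 4.9 after — 1.5 units further apart.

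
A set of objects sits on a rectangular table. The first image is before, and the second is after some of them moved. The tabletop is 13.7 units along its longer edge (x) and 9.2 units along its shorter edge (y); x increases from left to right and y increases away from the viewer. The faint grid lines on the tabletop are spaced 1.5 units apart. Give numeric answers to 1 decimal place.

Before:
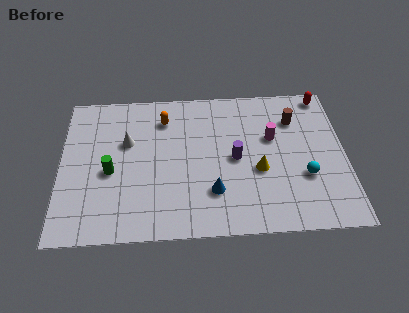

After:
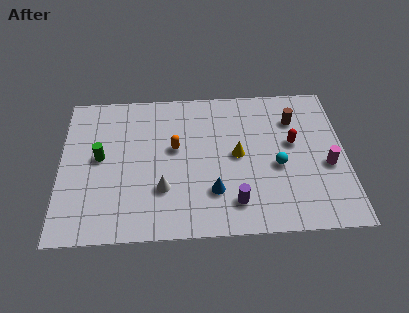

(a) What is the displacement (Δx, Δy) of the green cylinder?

(-0.5, 0.9)

From the two frames, the green cylinder sits at roughly (2.4, 4.0) before and (1.9, 4.9) after.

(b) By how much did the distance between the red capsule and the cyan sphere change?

-3.6

The distance was about 5.2 in the first image and 1.6 in the second, so they moved 3.6 units closer together.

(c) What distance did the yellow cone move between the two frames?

1.4

The yellow cone was near (9.5, 3.7) before and (8.5, 4.7) after, so it travelled √(1.0² + 1.0²) ≈ 1.4 units.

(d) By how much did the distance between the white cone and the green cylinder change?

+1.7

Before: roughly 2.0 units apart; after: 3.7. That's 1.7 units further apart.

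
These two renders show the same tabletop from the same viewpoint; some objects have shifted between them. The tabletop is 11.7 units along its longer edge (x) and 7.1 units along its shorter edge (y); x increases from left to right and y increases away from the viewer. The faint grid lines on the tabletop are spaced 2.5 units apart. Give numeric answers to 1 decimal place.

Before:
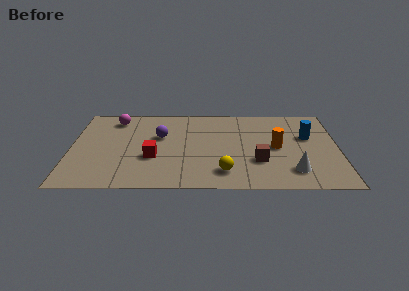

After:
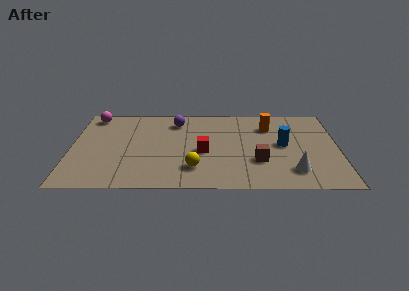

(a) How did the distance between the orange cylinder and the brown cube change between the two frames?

+1.6

They were about 1.4 units apart before and 3.0 after — 1.6 units further apart.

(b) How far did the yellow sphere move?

1.3

The yellow sphere moved from about (6.7, 1.4) to (5.4, 1.7), a distance of √(1.3² + 0.3²) ≈ 1.3.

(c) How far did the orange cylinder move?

1.8

The orange cylinder was near (9.0, 3.5) before and (8.7, 5.3) after, so it travelled √(0.3² + 1.8²) ≈ 1.8 units.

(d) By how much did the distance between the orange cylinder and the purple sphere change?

-1.1

The distance was about 5.2 in the first image and 4.1 in the second, so they moved 1.1 units closer together.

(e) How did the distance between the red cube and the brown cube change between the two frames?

-2.1

The distance was about 4.6 in the first image and 2.5 in the second, so they moved 2.1 units closer together.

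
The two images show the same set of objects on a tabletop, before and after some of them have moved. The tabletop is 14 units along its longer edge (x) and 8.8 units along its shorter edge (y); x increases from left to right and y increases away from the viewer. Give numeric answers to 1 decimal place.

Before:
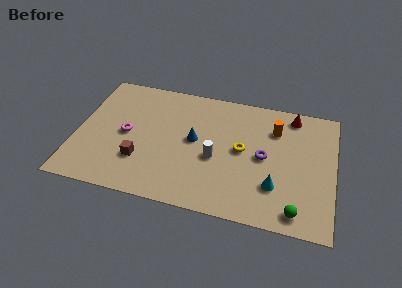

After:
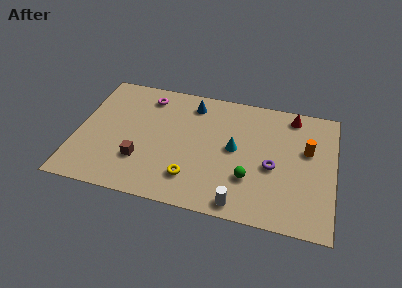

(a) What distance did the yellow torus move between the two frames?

3.7

From (9.0, 4.6) to (6.4, 2.0), the yellow torus covered √(2.6² + 2.6²) ≈ 3.7 units.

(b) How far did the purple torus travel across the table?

0.8

The purple torus moved from about (10.2, 4.4) to (10.7, 3.8), a distance of √(0.5² + 0.6²) ≈ 0.8.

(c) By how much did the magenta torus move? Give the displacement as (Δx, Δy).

(0.9, 3.0)

The magenta torus was at about (2.7, 4.3) and moved to about (3.6, 7.3).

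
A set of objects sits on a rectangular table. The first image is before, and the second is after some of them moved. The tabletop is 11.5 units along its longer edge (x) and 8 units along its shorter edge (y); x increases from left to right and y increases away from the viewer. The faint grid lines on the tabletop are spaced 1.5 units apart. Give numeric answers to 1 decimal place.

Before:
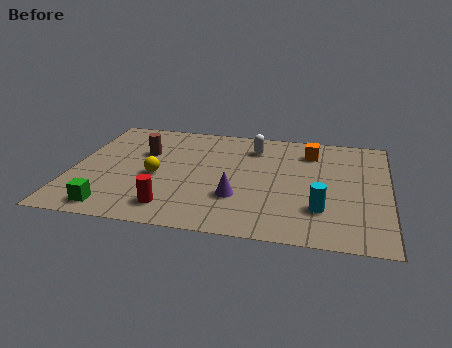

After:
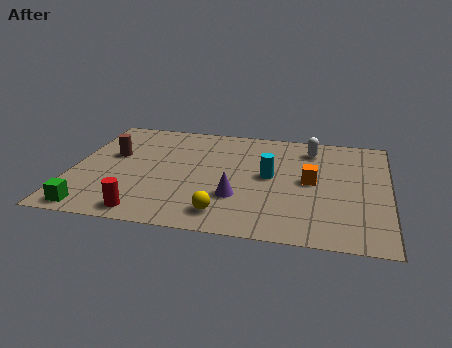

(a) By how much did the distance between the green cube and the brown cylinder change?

-0.3

Before: roughly 4.3 units apart; after: 4.0. That's 0.3 units closer together.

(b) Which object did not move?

the purple cone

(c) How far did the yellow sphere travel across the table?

3.4

The yellow sphere moved from about (3.1, 3.5) to (5.7, 1.3), a distance of √(2.6² + 2.2²) ≈ 3.4.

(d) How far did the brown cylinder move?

1.2

The brown cylinder was near (2.5, 5.2) before and (1.4, 4.8) after, so it travelled √(1.1² + 0.4²) ≈ 1.2 units.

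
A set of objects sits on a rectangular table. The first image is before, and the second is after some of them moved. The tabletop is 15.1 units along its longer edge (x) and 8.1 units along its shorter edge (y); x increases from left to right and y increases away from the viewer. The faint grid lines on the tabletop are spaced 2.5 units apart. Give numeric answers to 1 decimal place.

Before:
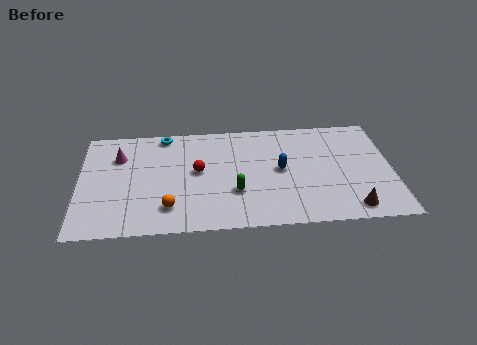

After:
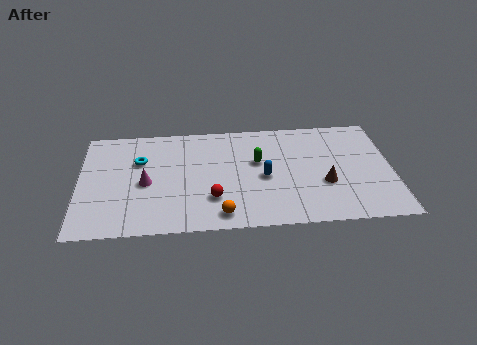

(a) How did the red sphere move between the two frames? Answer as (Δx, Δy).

(0.7, -2.1)

The red sphere was at about (5.7, 4.4) and moved to about (6.4, 2.3).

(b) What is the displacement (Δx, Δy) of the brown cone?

(-1.2, 1.9)

From the two frames, the brown cone sits at roughly (13.0, 1.1) before and (11.8, 3.0) after.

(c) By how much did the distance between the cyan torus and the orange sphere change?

+0.3

The distance was about 5.5 in the first image and 5.8 in the second, so they moved 0.3 units further apart.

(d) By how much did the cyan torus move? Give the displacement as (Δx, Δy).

(-1.2, -1.9)

From the two frames, the cyan torus sits at roughly (4.1, 7.3) before and (2.9, 5.4) after.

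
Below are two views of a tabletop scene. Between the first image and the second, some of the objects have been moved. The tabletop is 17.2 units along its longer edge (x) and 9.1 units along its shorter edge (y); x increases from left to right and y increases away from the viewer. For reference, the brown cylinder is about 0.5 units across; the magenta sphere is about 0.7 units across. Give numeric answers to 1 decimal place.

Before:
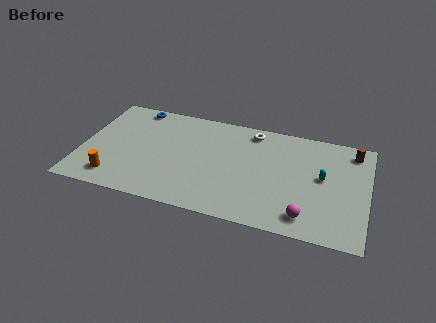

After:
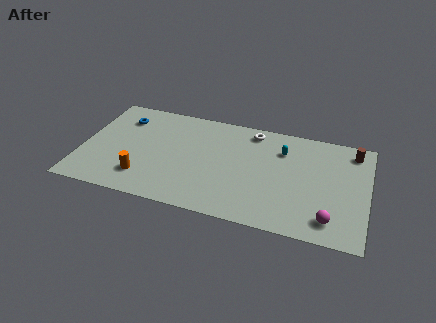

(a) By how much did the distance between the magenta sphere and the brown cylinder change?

-0.5

Before: roughly 6.7 units apart; after: 6.2. That's 0.5 units closer together.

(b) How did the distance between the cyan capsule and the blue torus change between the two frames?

-2.2

Before: roughly 12.0 units apart; after: 9.8. That's 2.2 units closer together.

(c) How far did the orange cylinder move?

1.8

The orange cylinder was near (2.2, 1.6) before and (3.9, 2.1) after, so it travelled √(1.7² + 0.5²) ≈ 1.8 units.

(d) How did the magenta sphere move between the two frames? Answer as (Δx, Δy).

(1.4, 0.1)

From the two frames, the magenta sphere sits at roughly (13.7, 1.5) before and (15.1, 1.6) after.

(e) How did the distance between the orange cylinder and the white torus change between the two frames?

-1.6

Before: roughly 10.1 units apart; after: 8.5. That's 1.6 units closer together.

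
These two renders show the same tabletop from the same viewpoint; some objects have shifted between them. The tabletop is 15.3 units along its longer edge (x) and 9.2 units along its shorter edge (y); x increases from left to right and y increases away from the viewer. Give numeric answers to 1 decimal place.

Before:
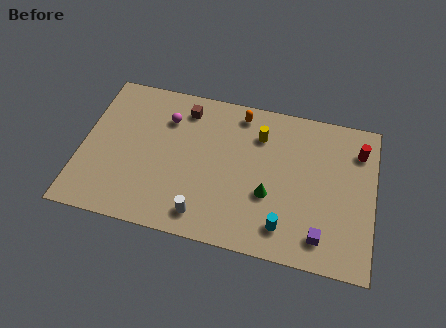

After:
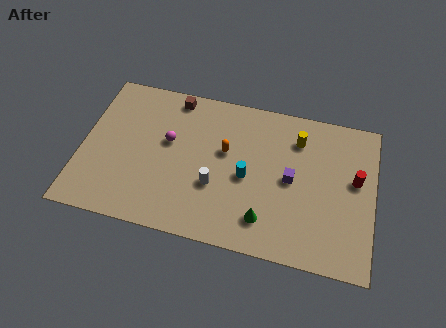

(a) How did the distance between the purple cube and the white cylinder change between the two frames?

-2.0

They were about 6.1 units apart before and 4.1 after — 2.0 units closer together.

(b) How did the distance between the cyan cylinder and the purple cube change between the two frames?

+0.4

The distance was about 1.9 in the first image and 2.3 in the second, so they moved 0.4 units further apart.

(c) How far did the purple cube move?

3.4

The purple cube moved from about (12.7, 1.6) to (11.0, 4.6), a distance of √(1.7² + 3.0²) ≈ 3.4.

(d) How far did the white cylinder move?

2.0

From (6.6, 1.4) to (7.1, 3.3), the white cylinder covered √(0.5² + 1.9²) ≈ 2.0 units.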